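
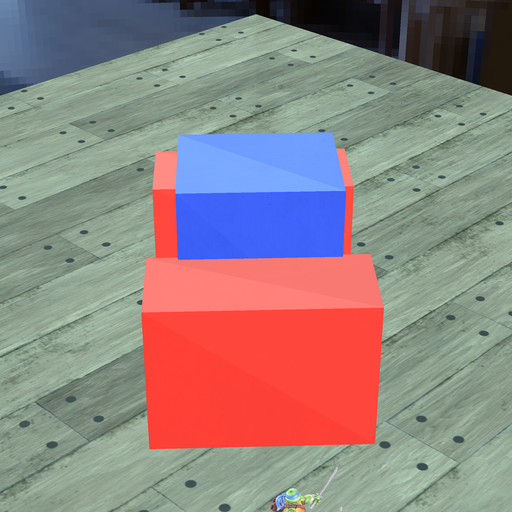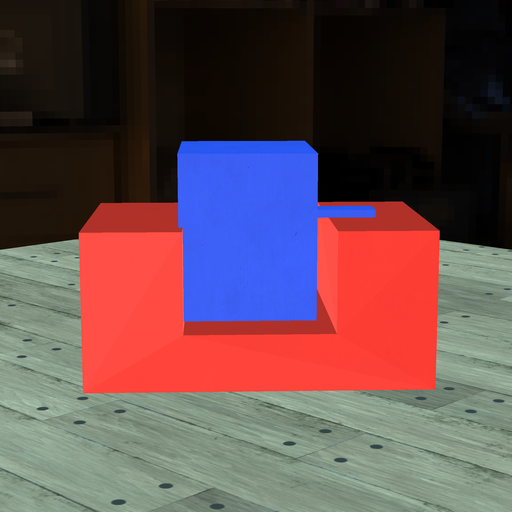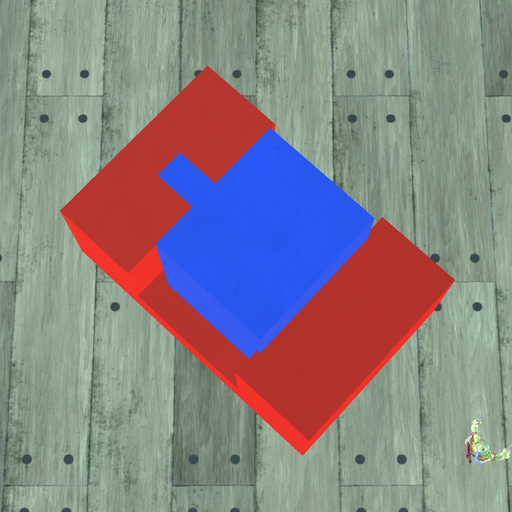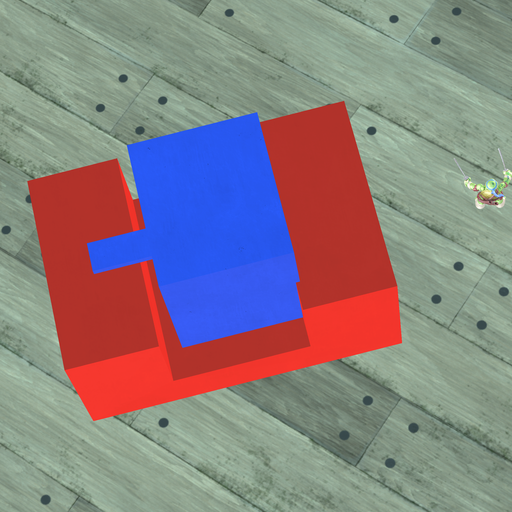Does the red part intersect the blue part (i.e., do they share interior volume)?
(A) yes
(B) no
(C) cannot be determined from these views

(A) yes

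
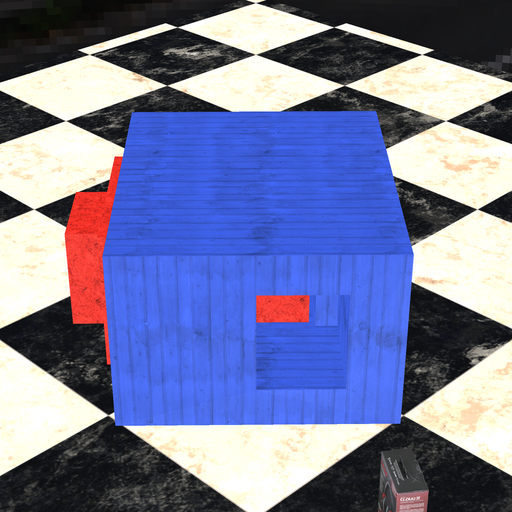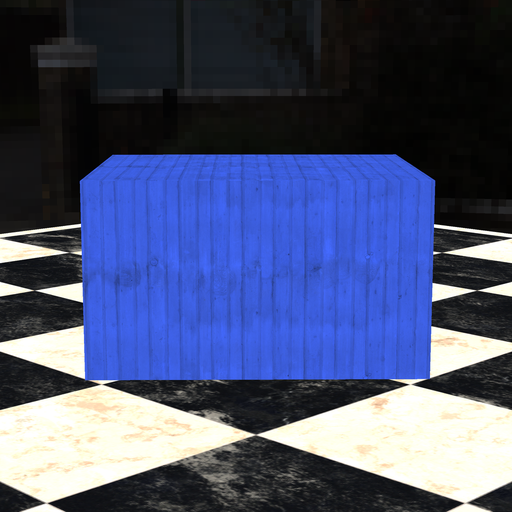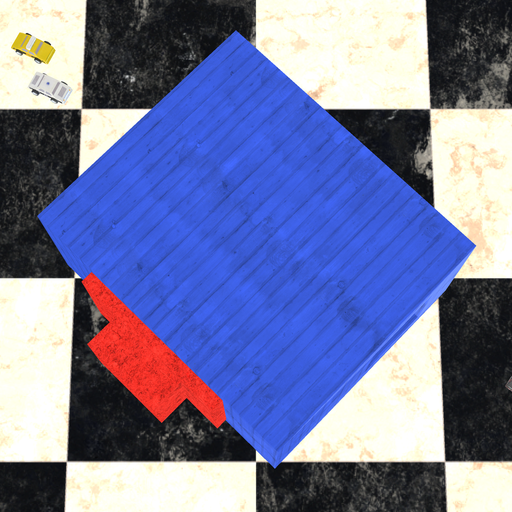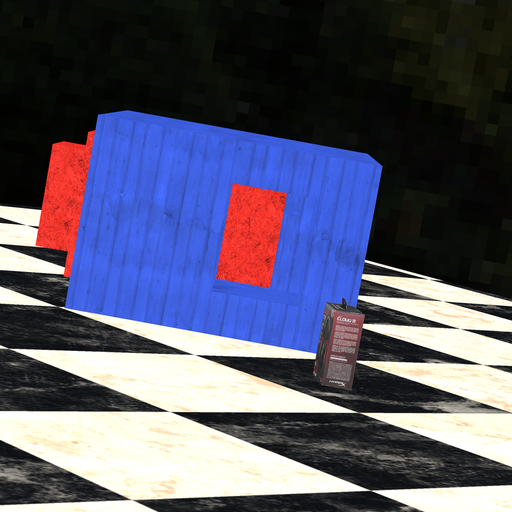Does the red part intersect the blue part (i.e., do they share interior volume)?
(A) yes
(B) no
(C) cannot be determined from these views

(B) no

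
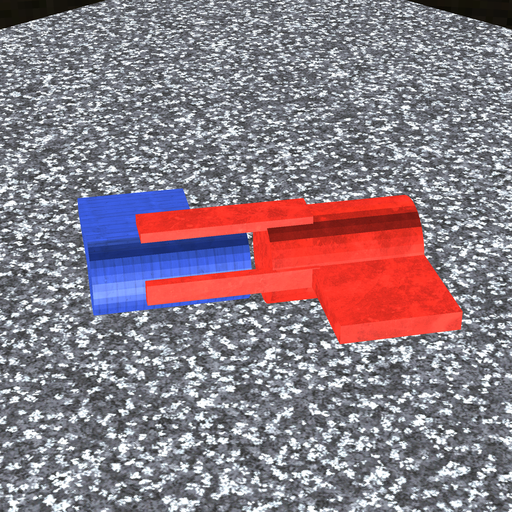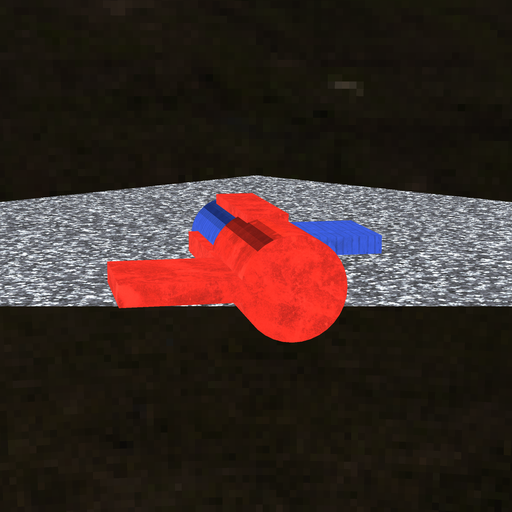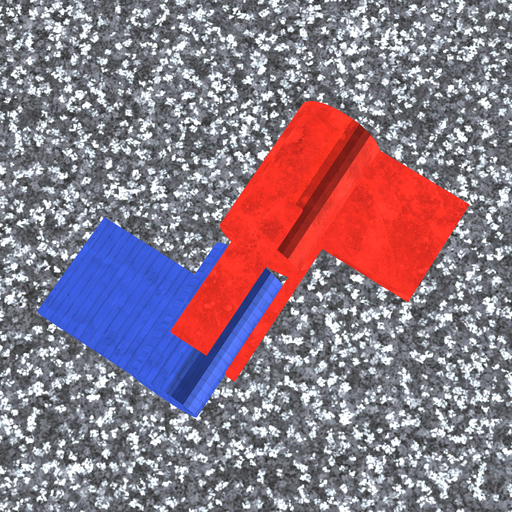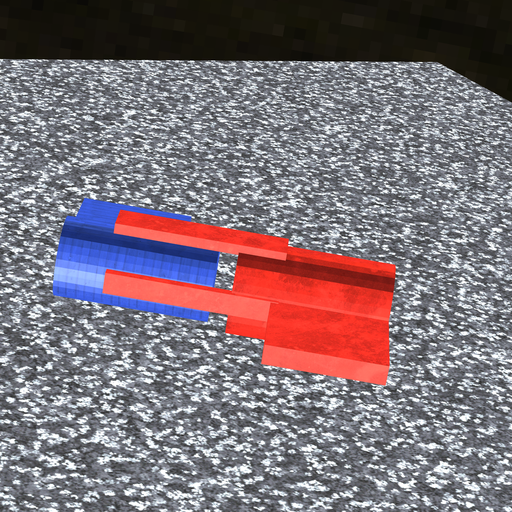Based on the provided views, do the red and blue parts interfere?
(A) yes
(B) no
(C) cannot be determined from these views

(B) no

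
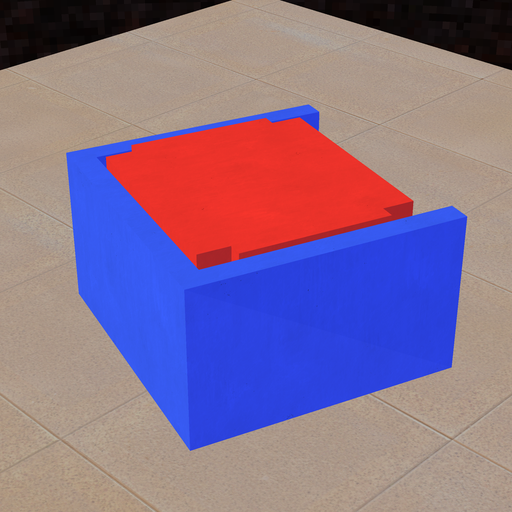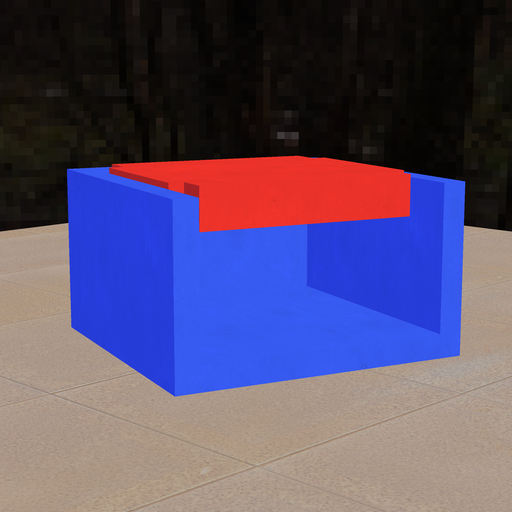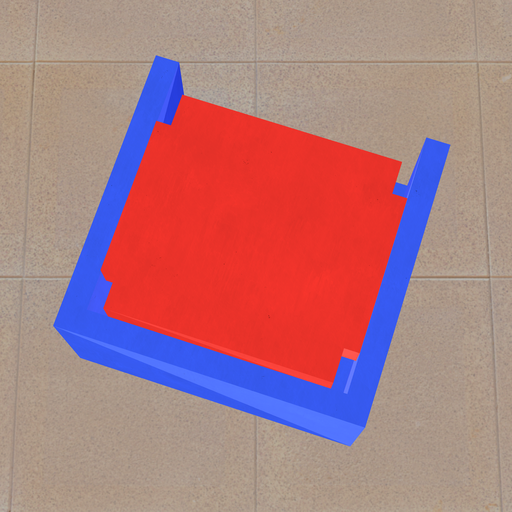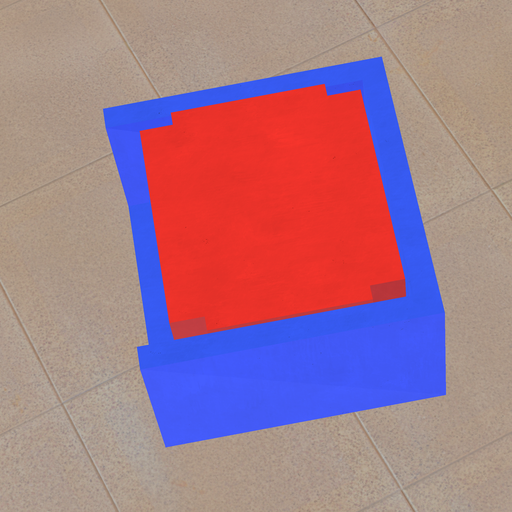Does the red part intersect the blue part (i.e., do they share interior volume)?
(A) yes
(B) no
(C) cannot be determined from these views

(B) no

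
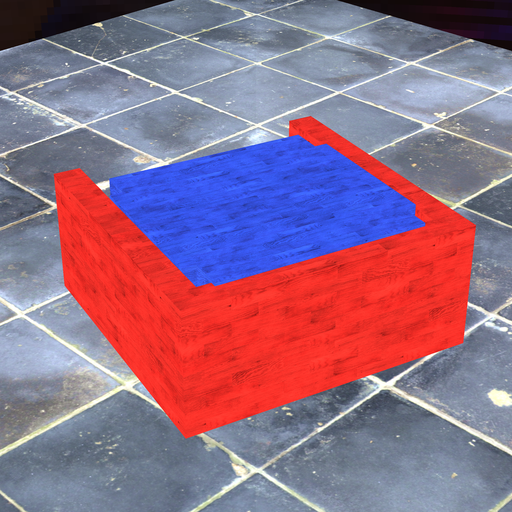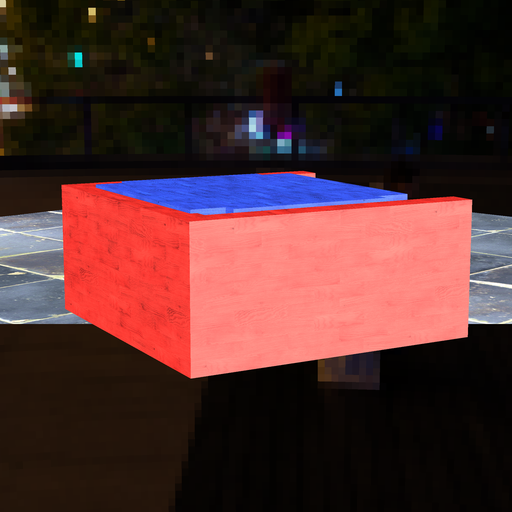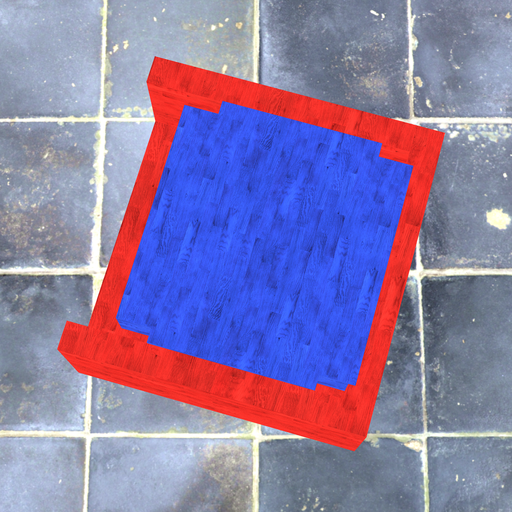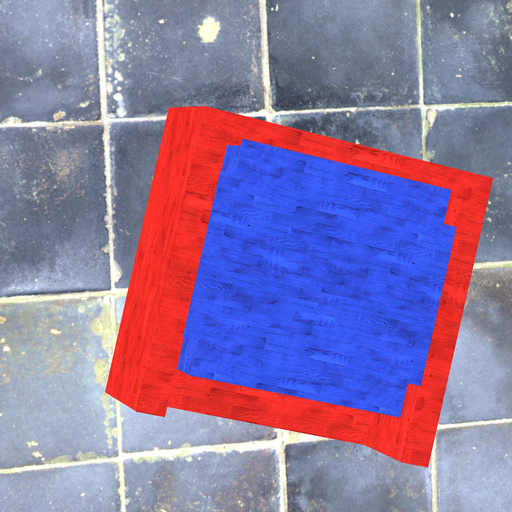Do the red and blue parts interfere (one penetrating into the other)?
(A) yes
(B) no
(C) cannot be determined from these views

(A) yes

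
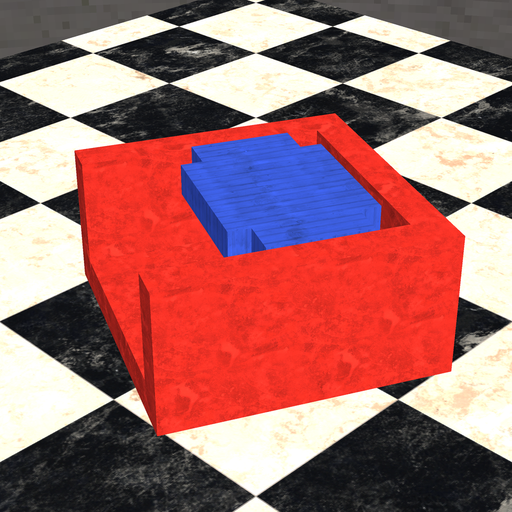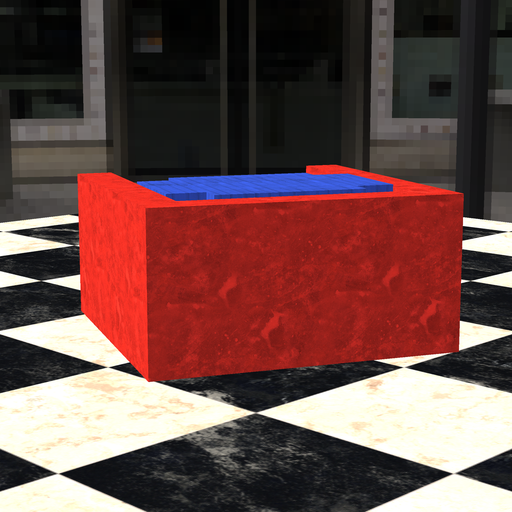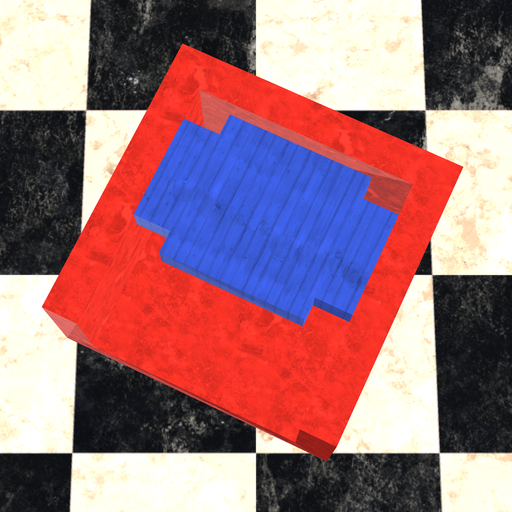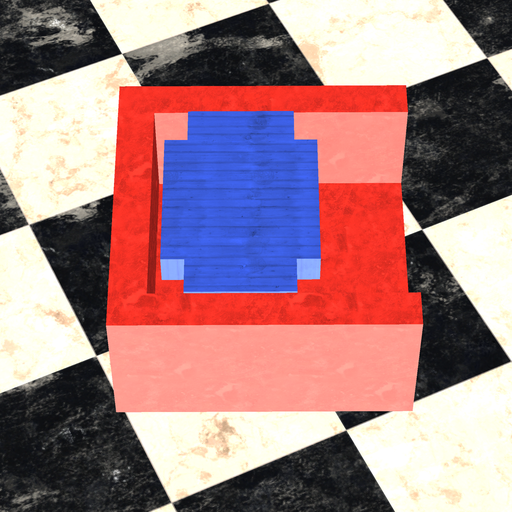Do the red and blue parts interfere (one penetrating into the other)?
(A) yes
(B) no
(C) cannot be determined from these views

(B) no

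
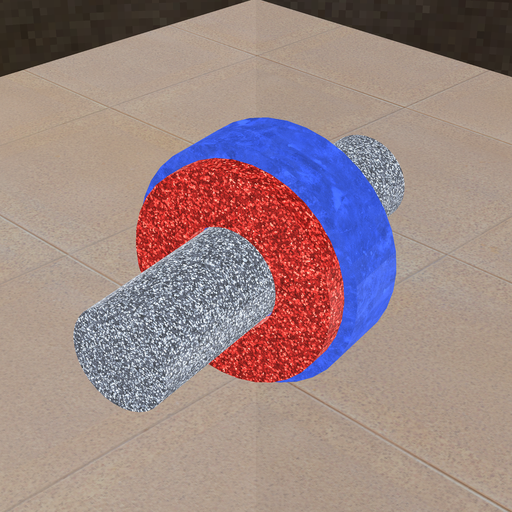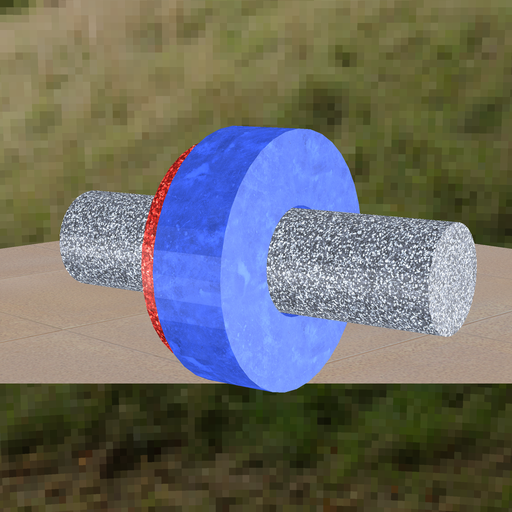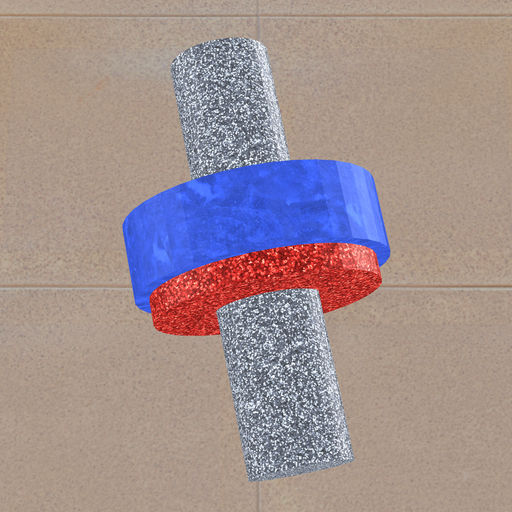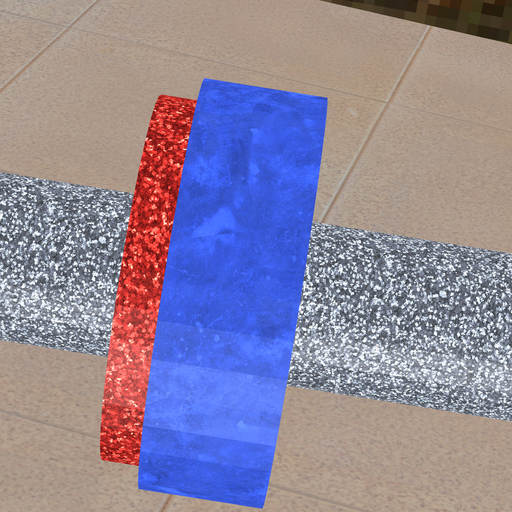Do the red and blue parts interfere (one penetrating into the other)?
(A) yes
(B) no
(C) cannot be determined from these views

(A) yes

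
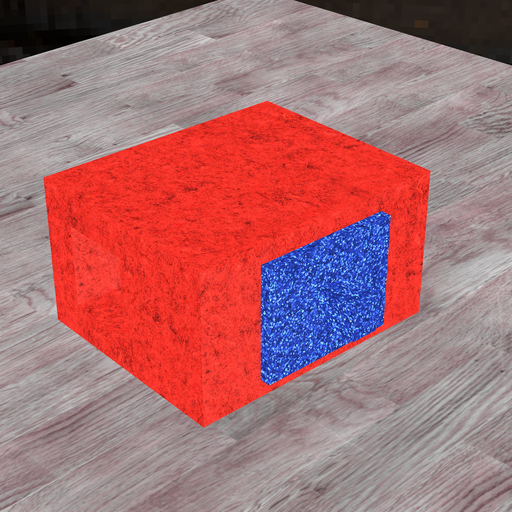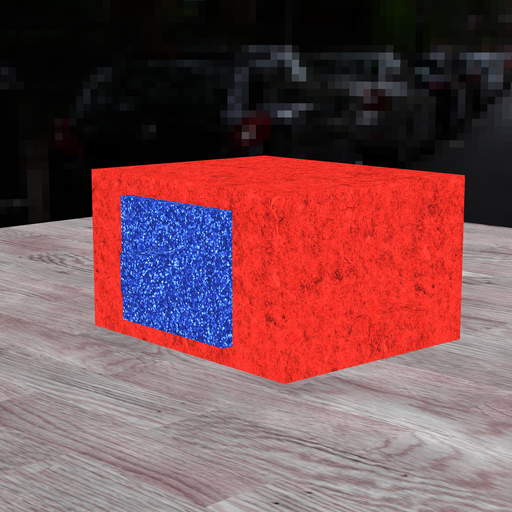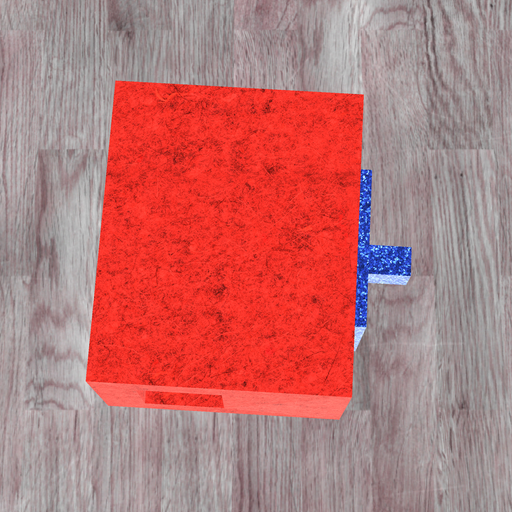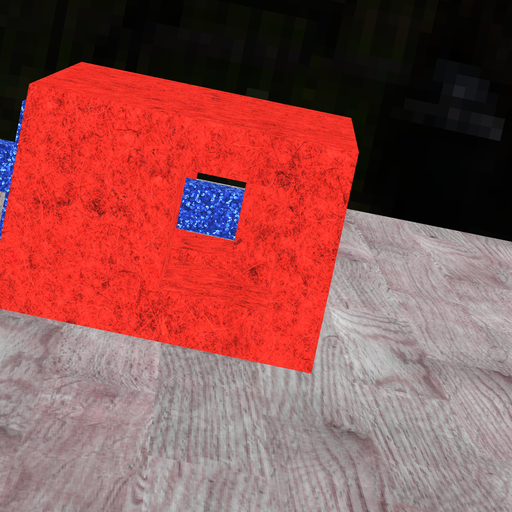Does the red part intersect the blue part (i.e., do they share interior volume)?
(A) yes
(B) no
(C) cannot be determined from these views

(A) yes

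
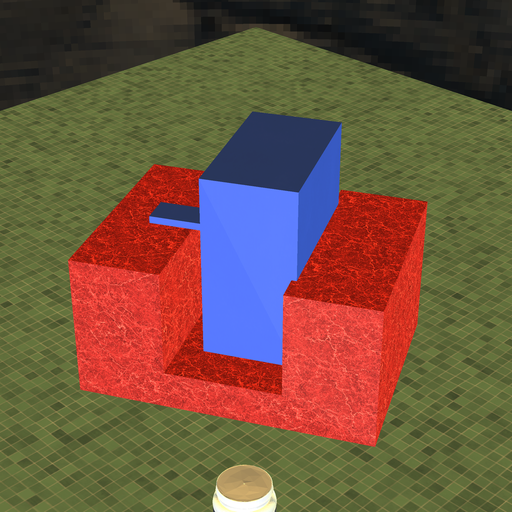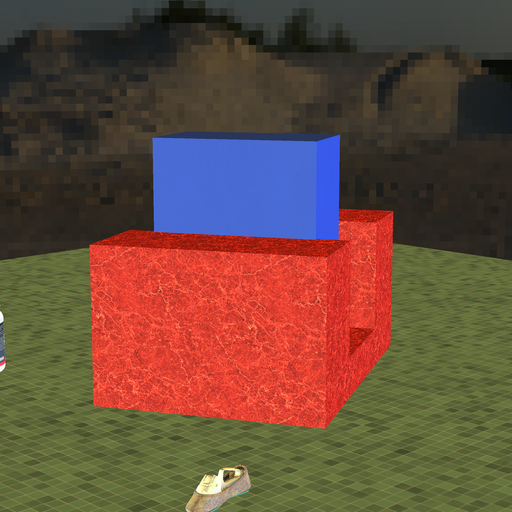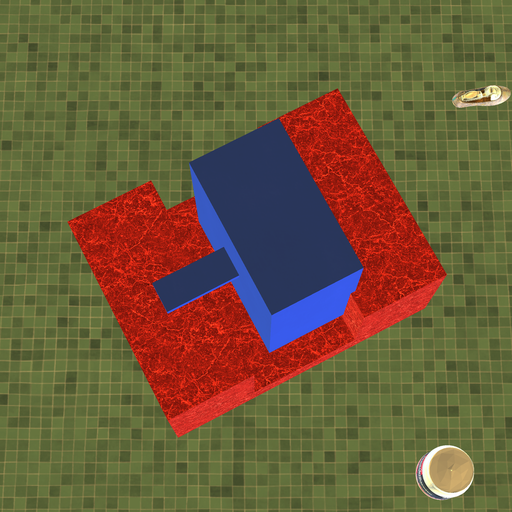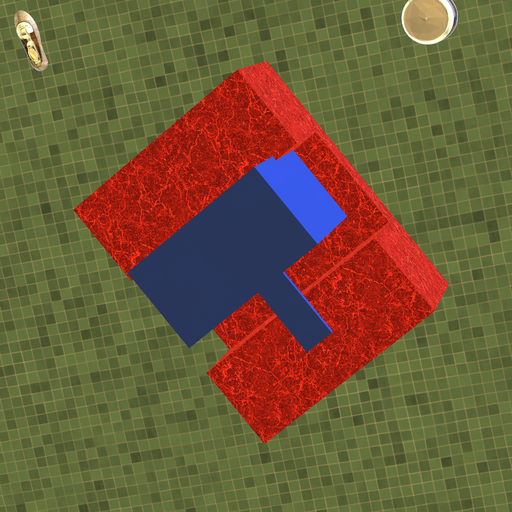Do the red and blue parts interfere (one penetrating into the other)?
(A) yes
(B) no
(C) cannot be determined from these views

(A) yes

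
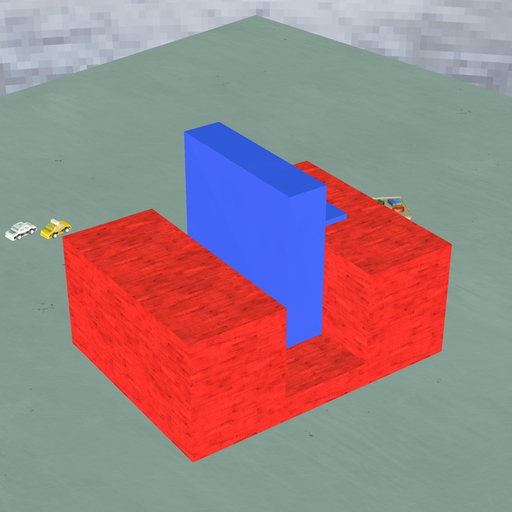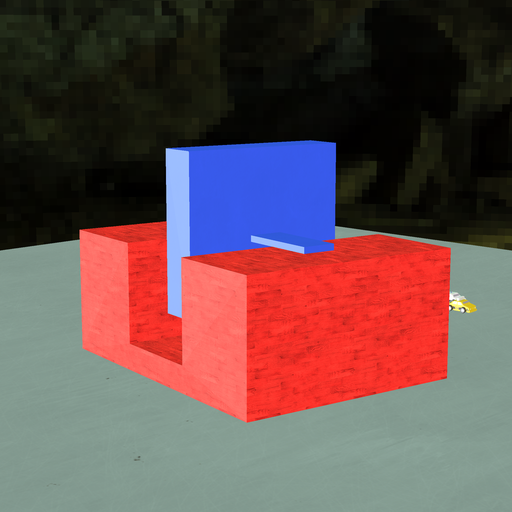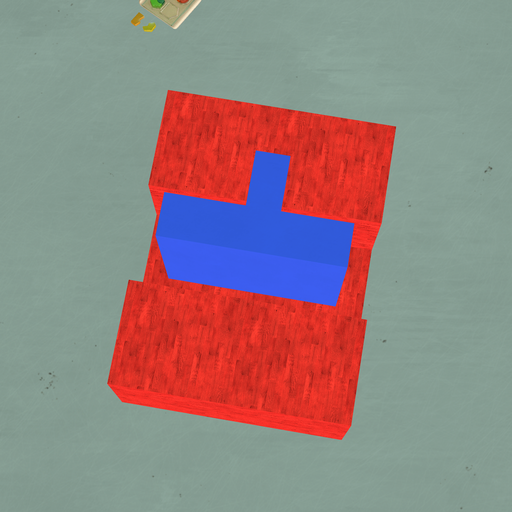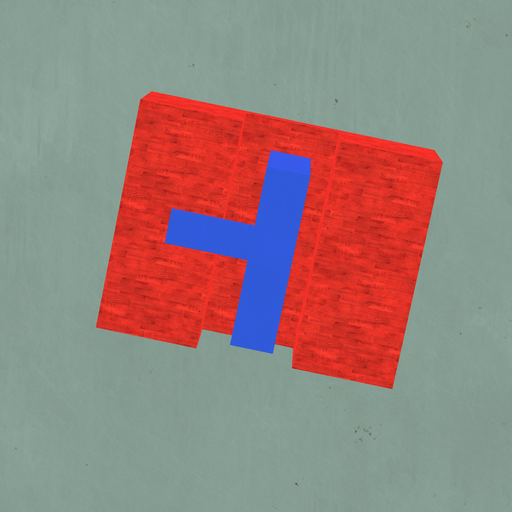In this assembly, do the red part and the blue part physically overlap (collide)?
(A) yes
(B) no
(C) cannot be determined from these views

(B) no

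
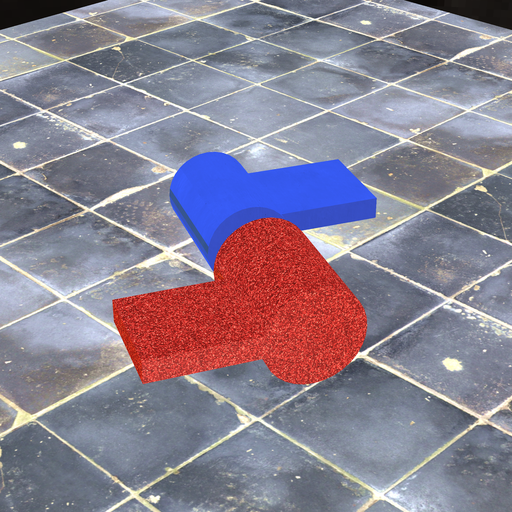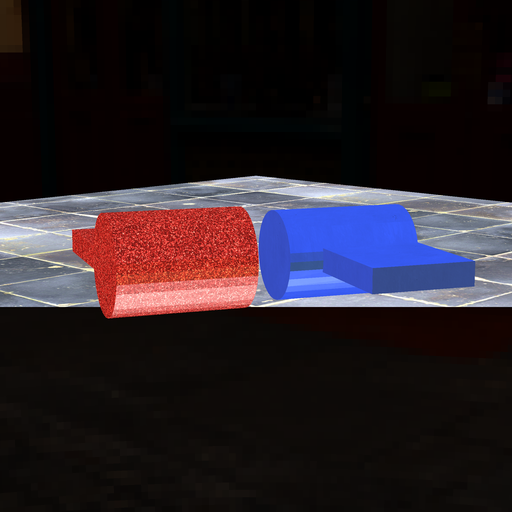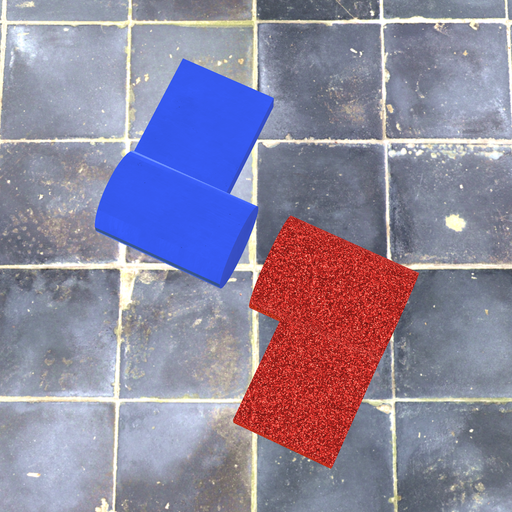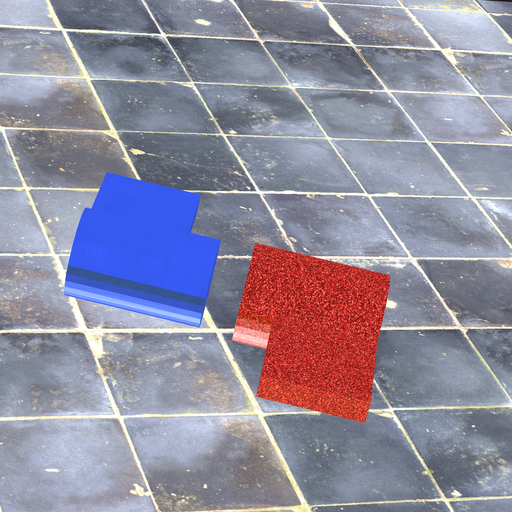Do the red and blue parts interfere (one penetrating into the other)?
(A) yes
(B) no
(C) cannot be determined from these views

(B) no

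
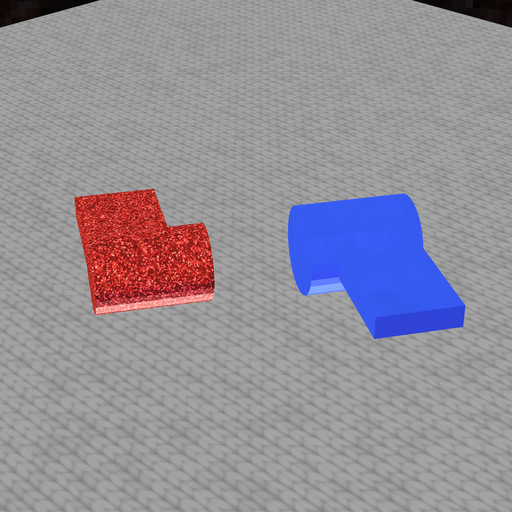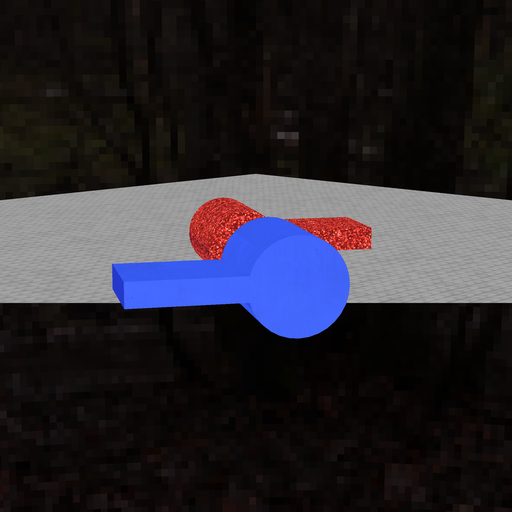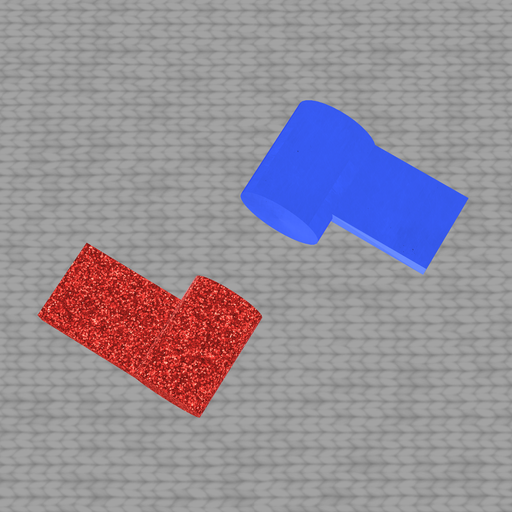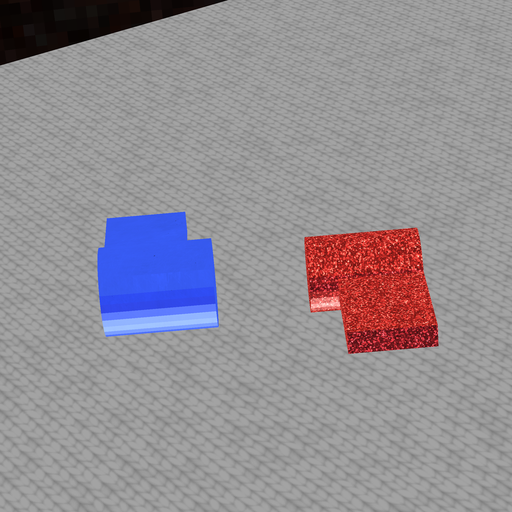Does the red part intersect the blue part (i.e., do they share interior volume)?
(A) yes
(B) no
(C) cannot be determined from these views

(B) no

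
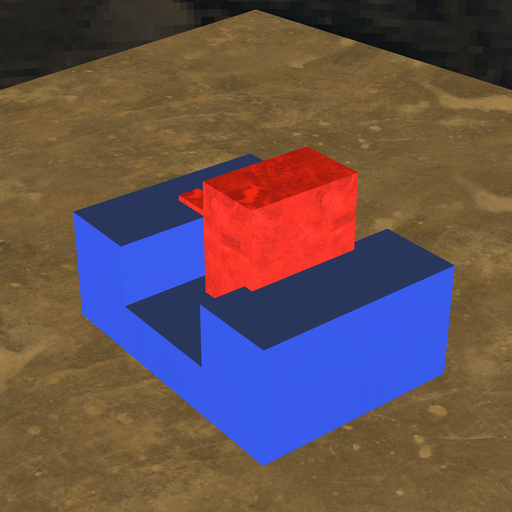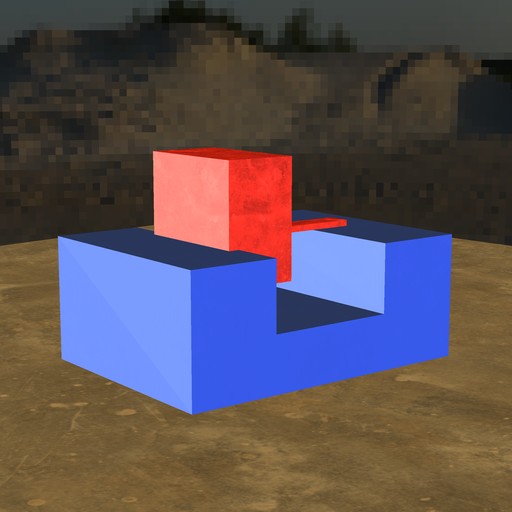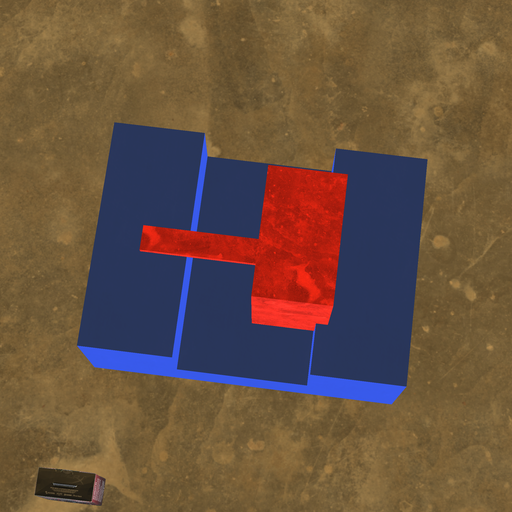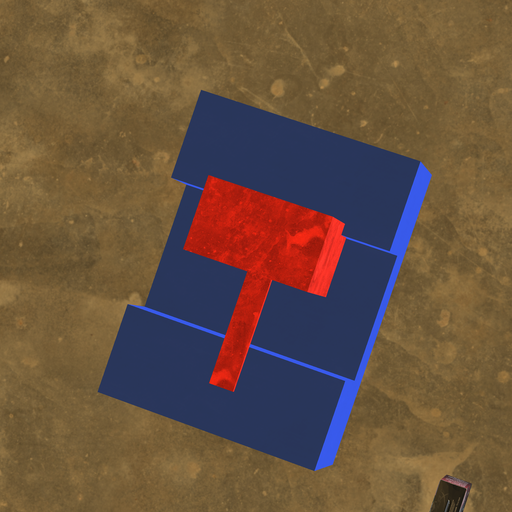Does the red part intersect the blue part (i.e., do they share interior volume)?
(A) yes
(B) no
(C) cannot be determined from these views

(A) yes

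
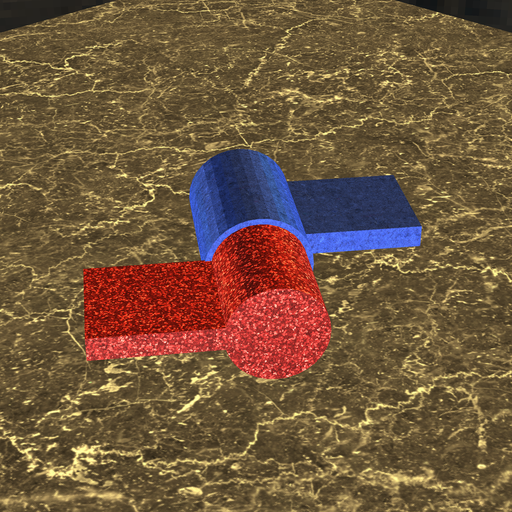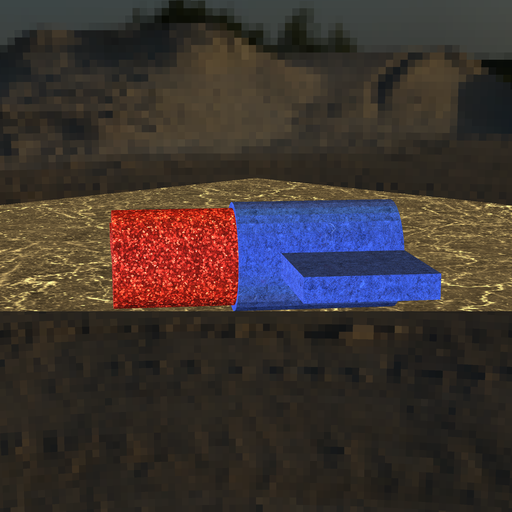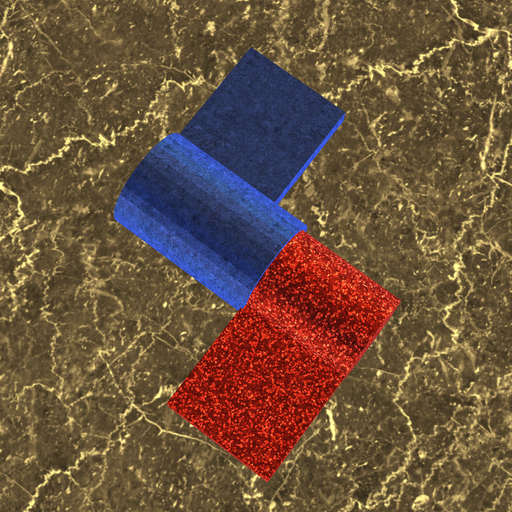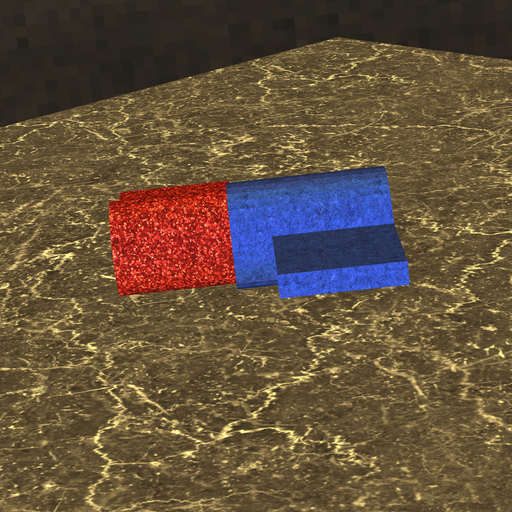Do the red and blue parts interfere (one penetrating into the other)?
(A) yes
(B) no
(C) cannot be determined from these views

(A) yes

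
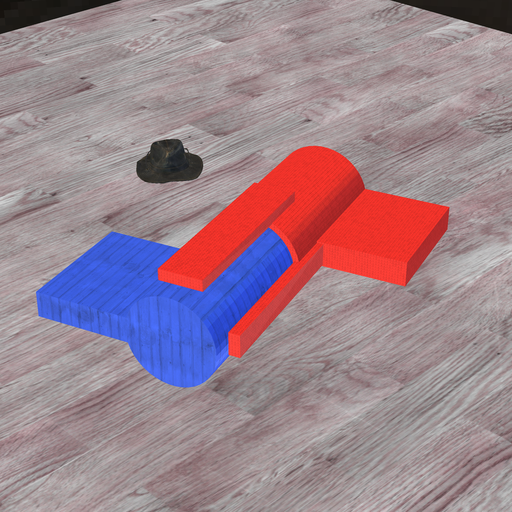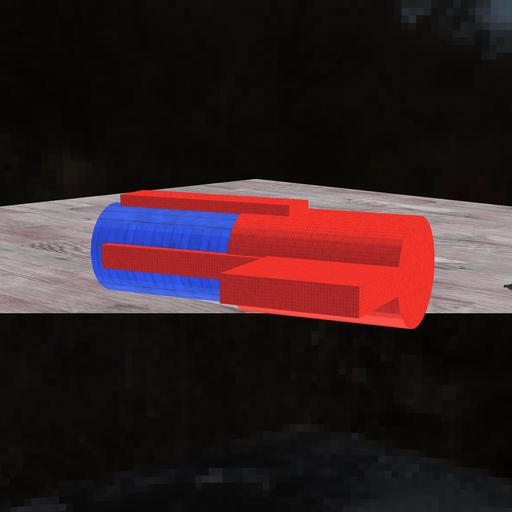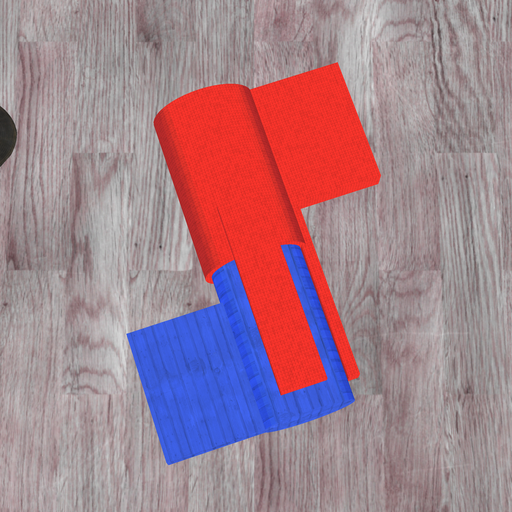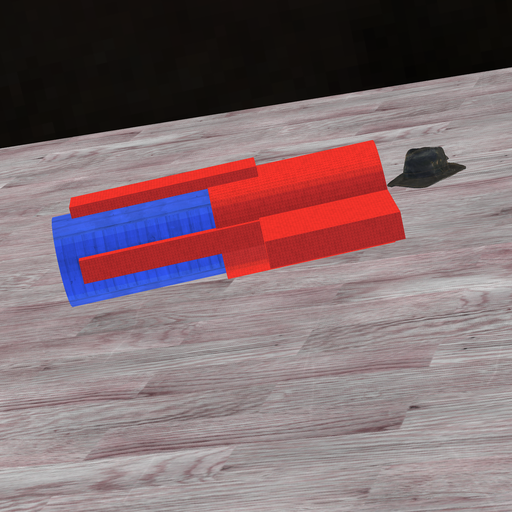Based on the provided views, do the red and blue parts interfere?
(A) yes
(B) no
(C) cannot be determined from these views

(A) yes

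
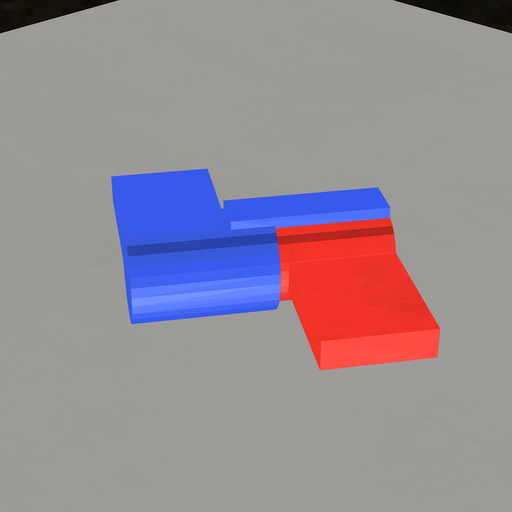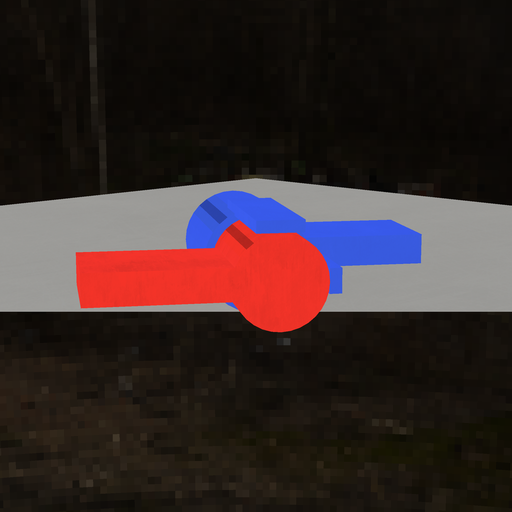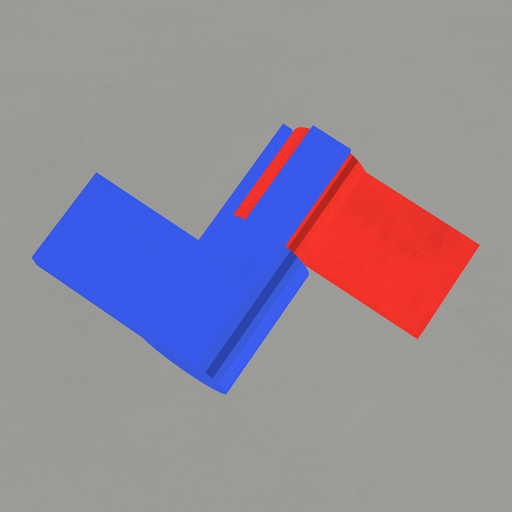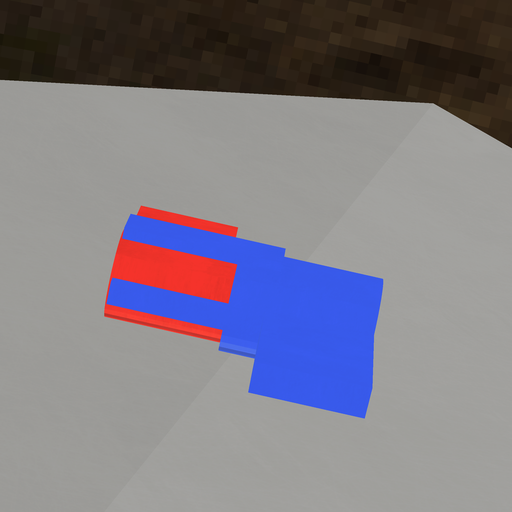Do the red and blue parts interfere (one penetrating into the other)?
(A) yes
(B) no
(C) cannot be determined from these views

(A) yes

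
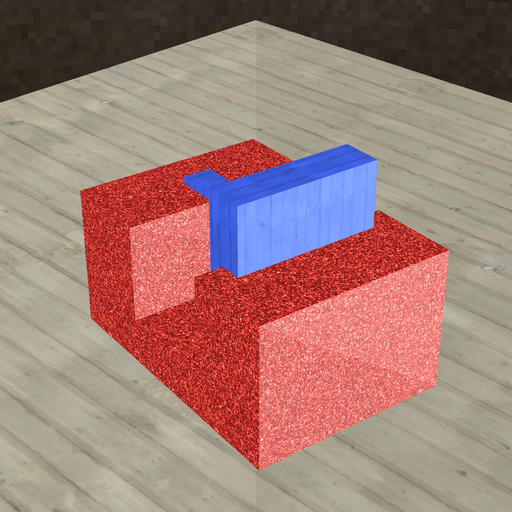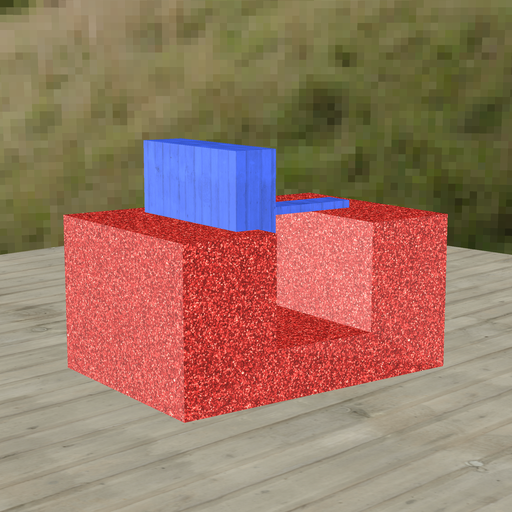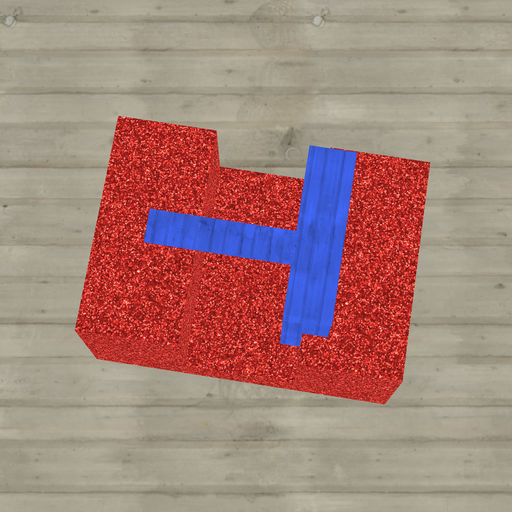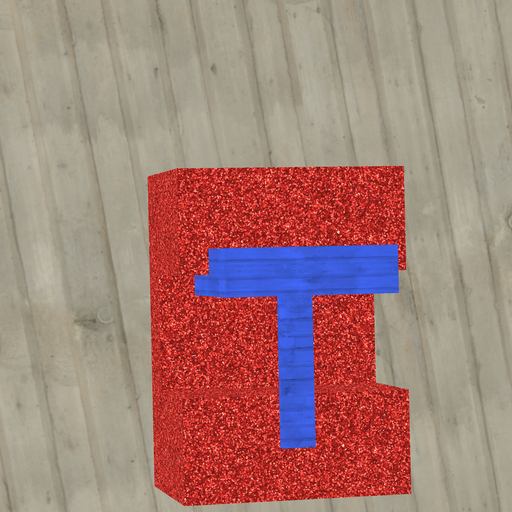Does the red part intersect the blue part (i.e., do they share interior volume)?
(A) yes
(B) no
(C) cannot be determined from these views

(A) yes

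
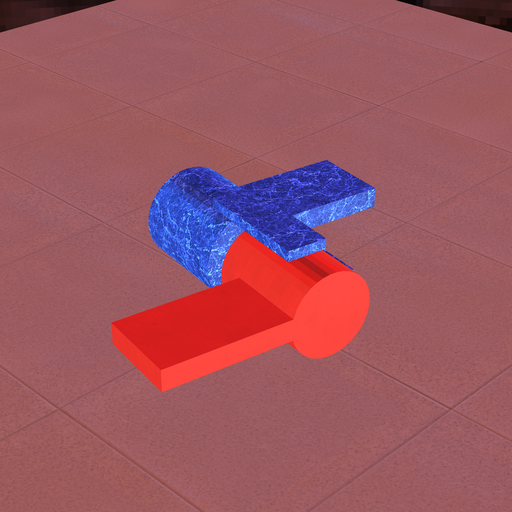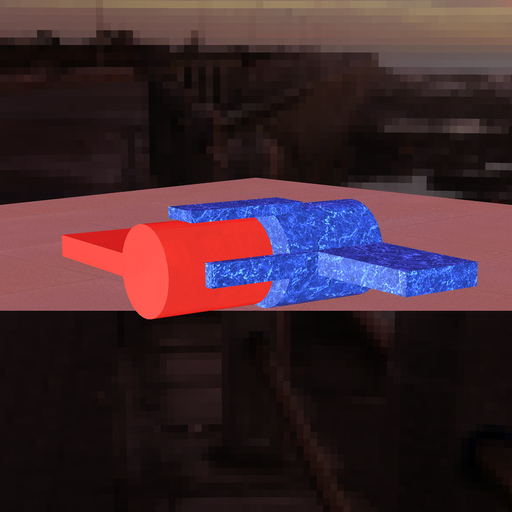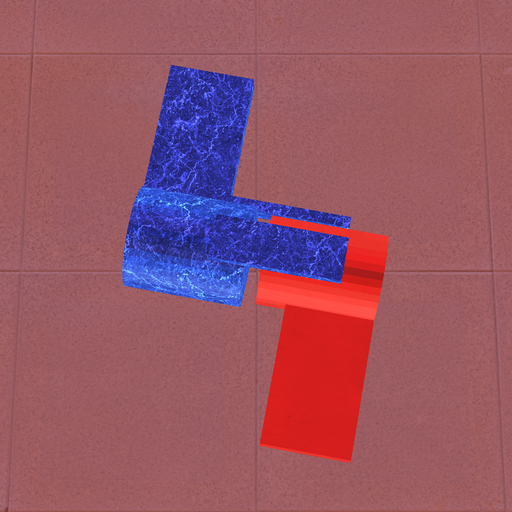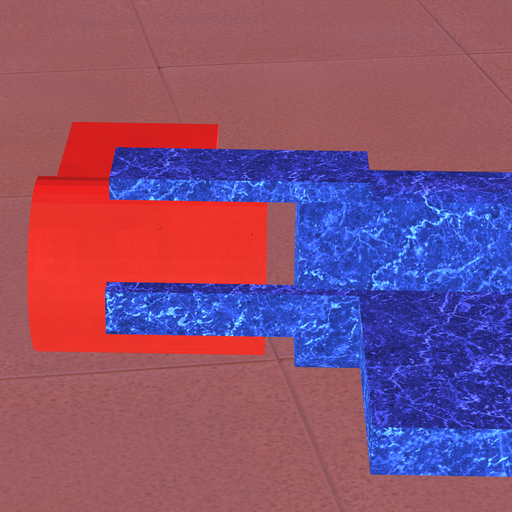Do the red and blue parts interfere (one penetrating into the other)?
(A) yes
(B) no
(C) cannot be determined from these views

(B) no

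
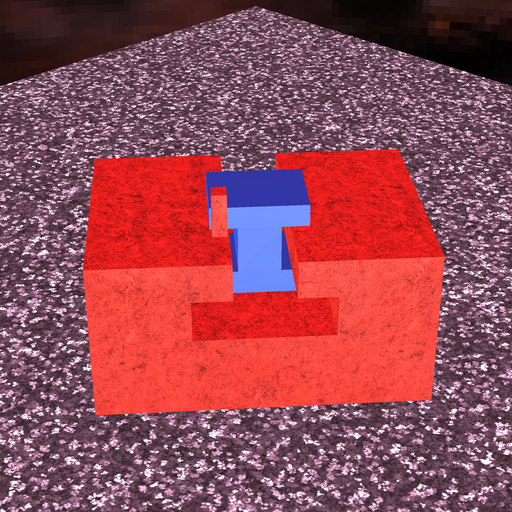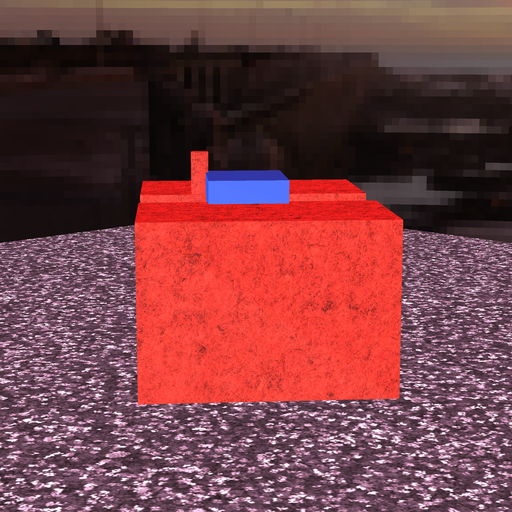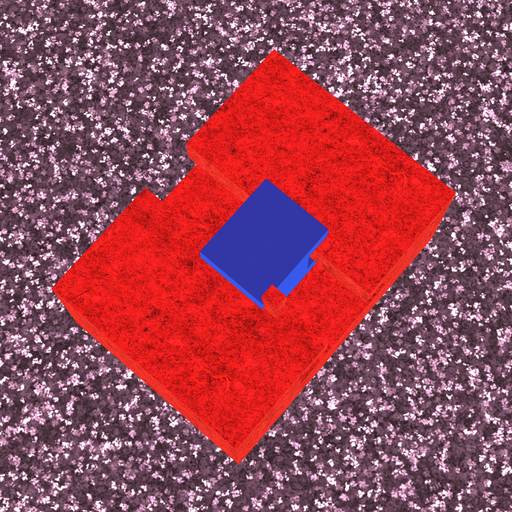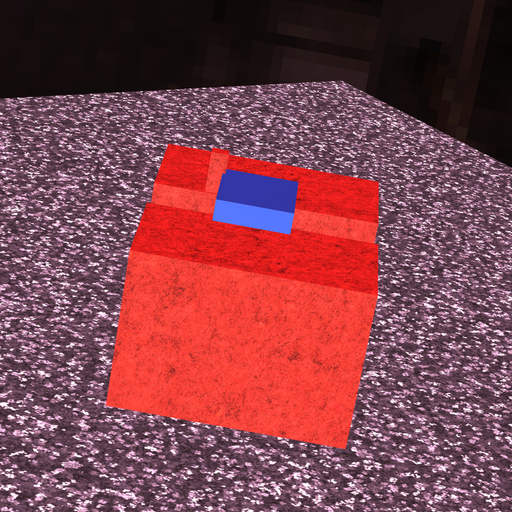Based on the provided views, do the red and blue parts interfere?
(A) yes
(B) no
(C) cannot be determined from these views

(A) yes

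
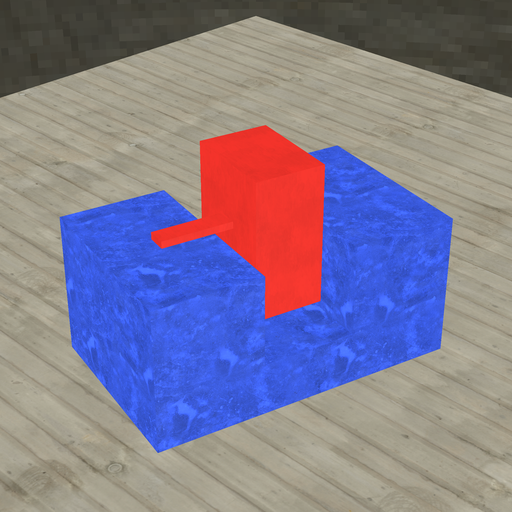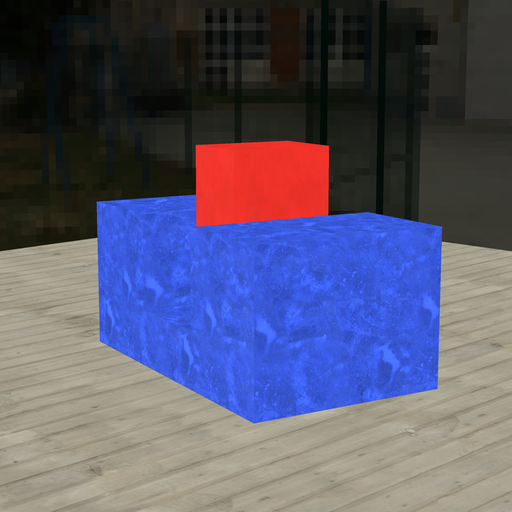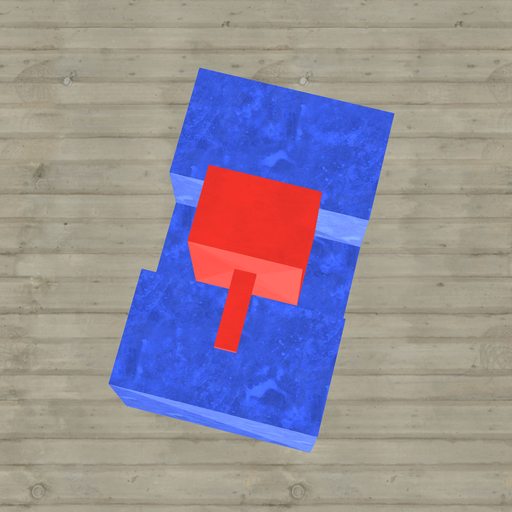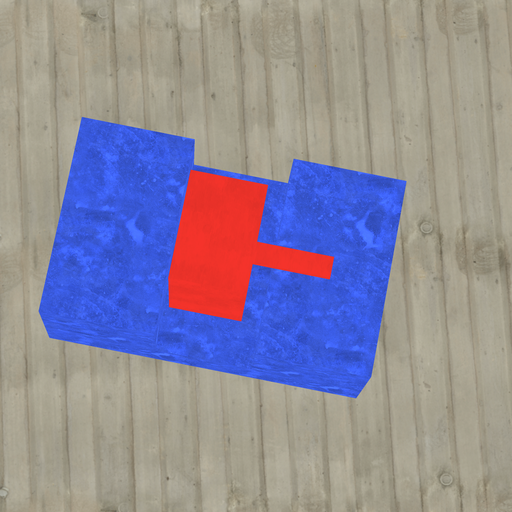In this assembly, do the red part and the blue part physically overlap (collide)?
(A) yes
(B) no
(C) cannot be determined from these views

(B) no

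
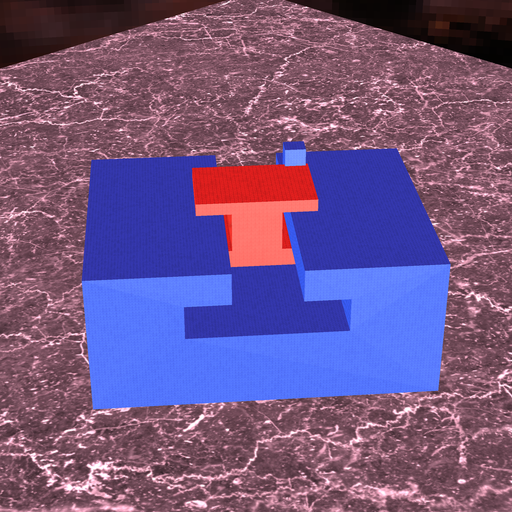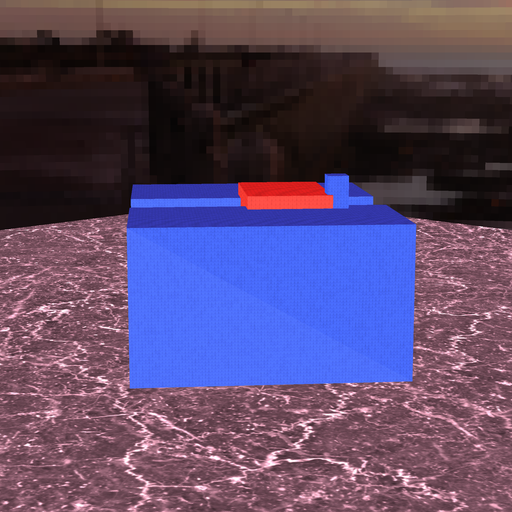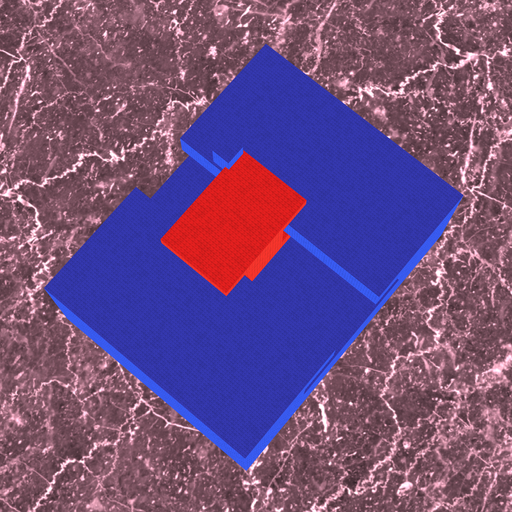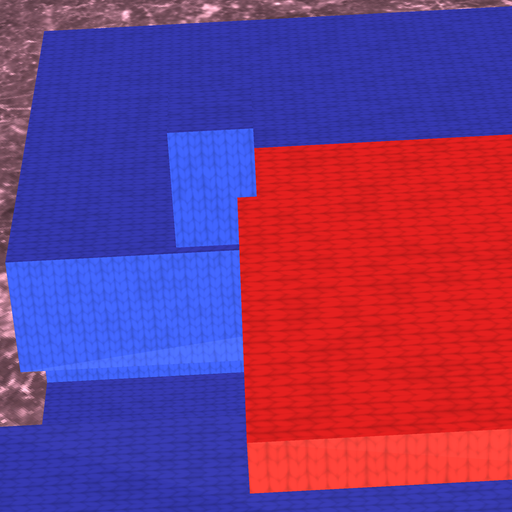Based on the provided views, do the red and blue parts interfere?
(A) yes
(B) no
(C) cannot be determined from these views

(A) yes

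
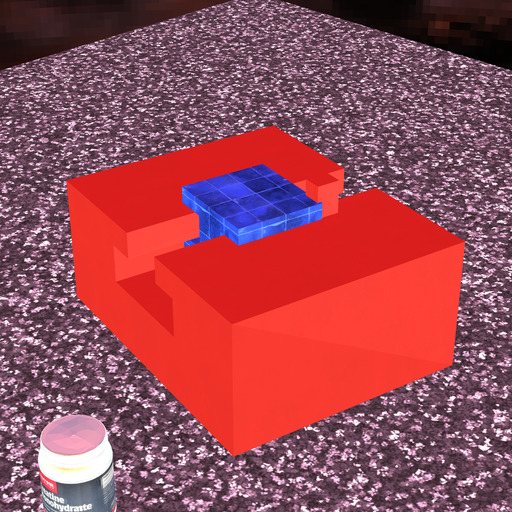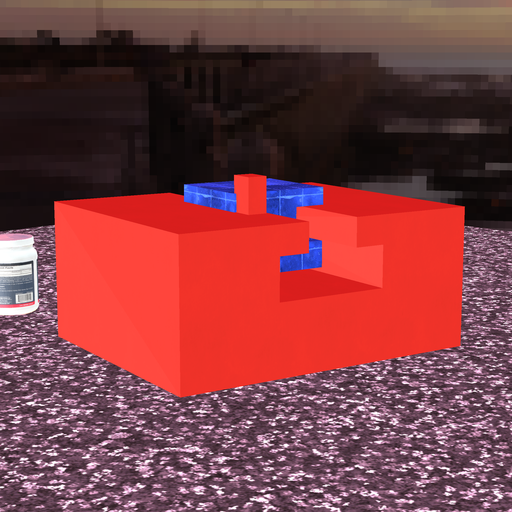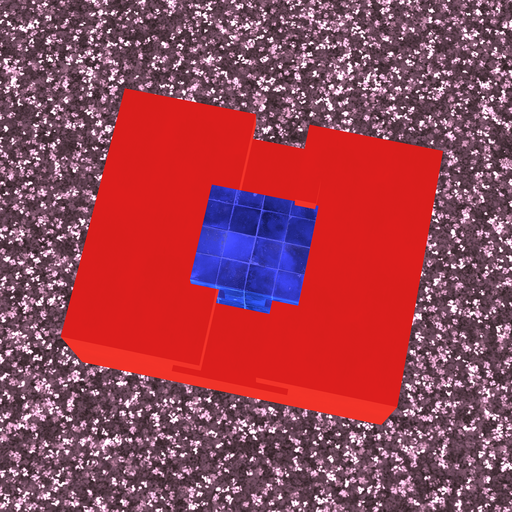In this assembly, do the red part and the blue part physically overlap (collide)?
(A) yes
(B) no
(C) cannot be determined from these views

(A) yes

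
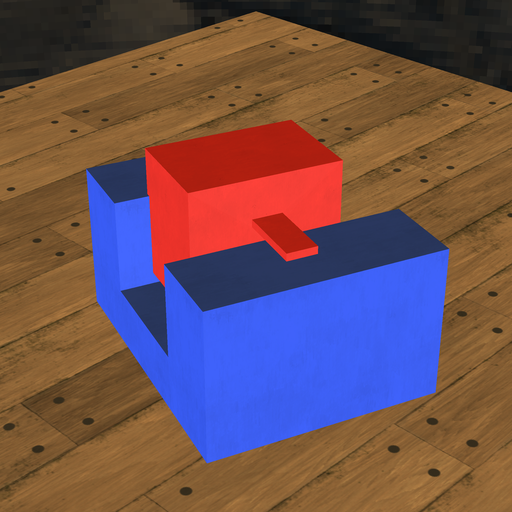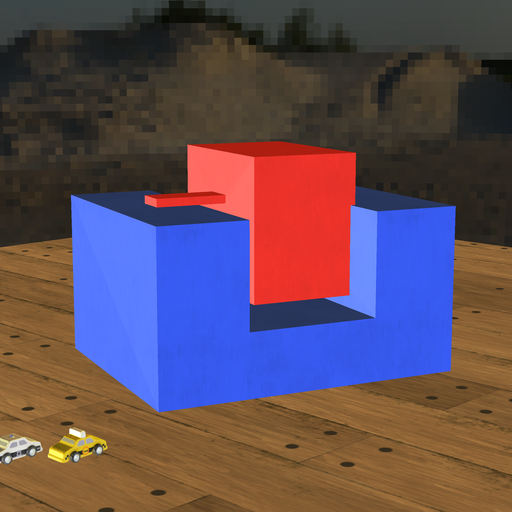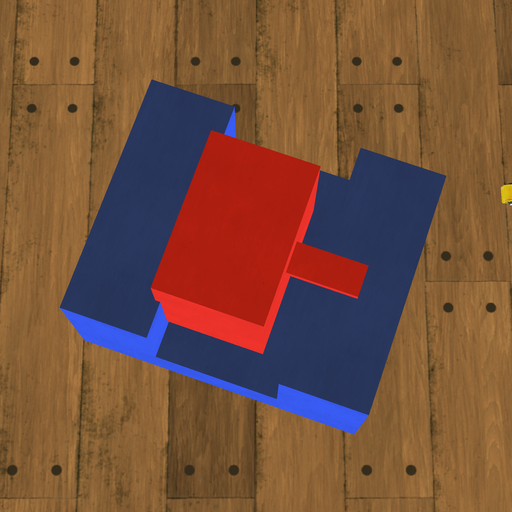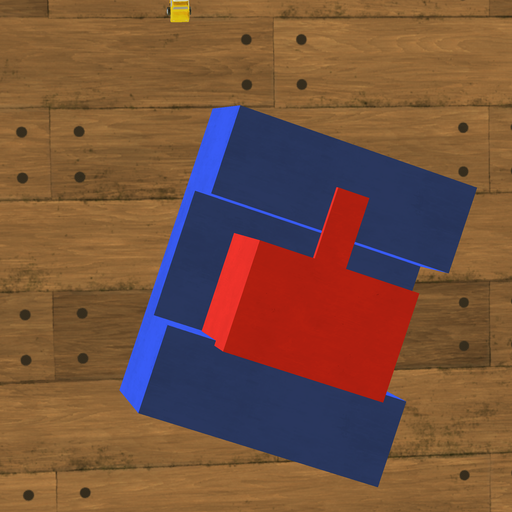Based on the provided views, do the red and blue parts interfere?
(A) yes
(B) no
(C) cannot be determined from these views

(A) yes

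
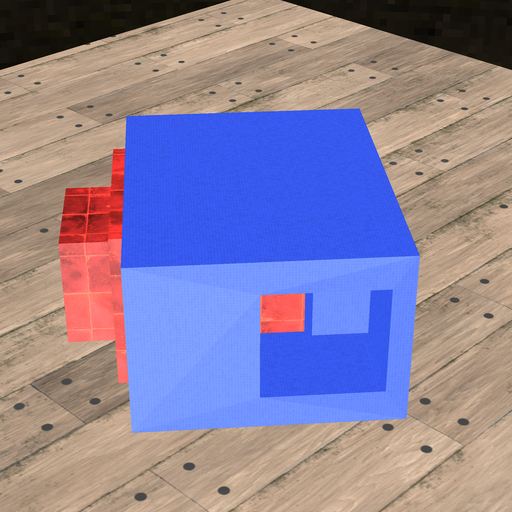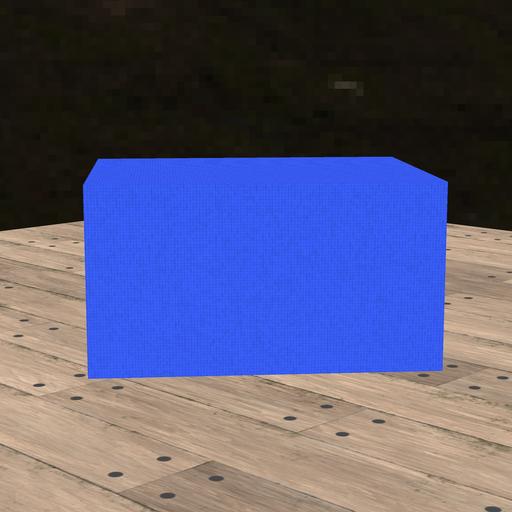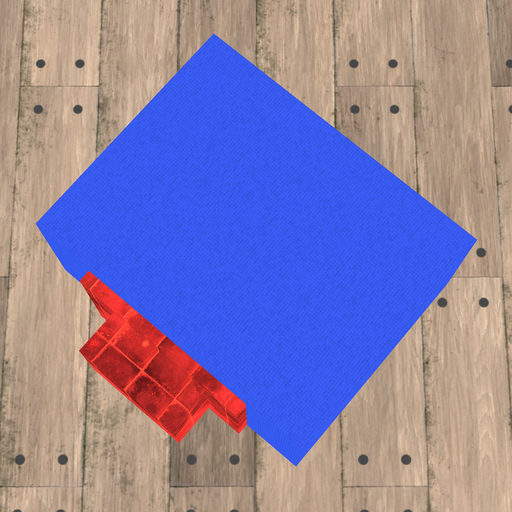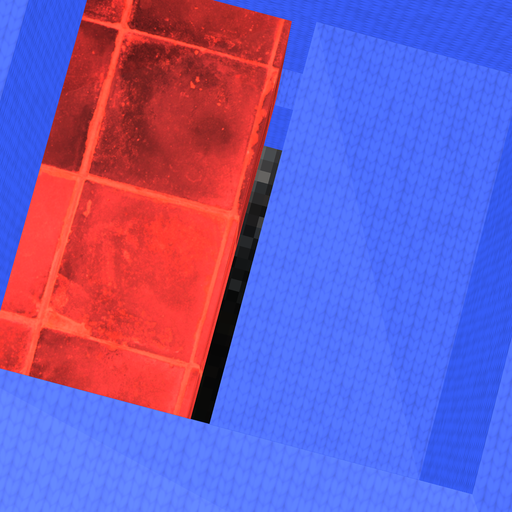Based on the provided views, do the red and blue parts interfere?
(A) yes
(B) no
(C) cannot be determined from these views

(B) no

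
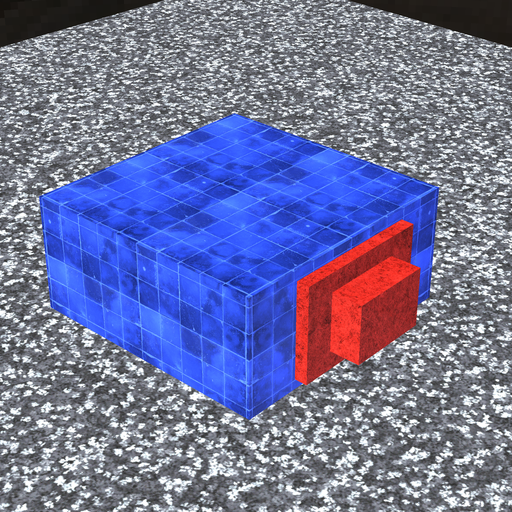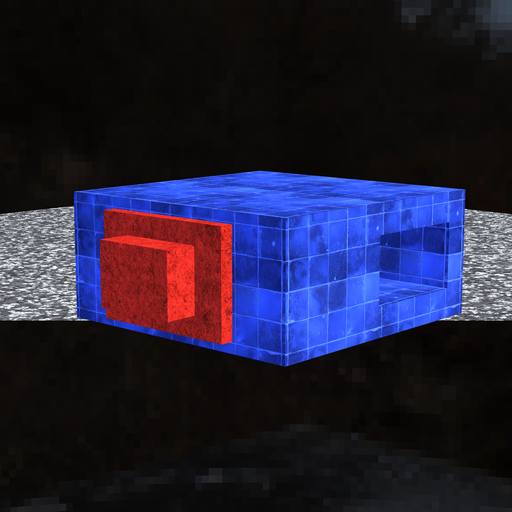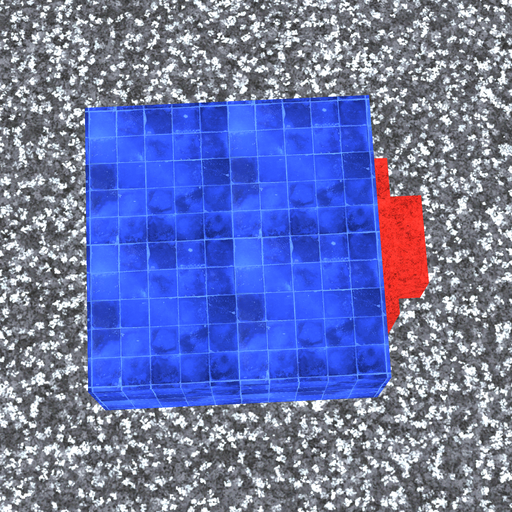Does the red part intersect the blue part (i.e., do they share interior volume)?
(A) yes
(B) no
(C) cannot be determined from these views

(C) cannot be determined from these views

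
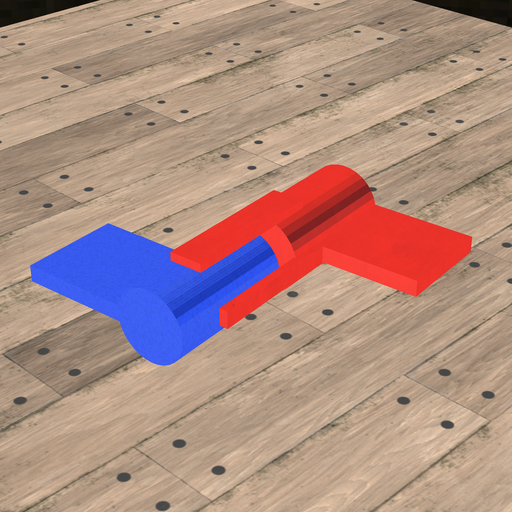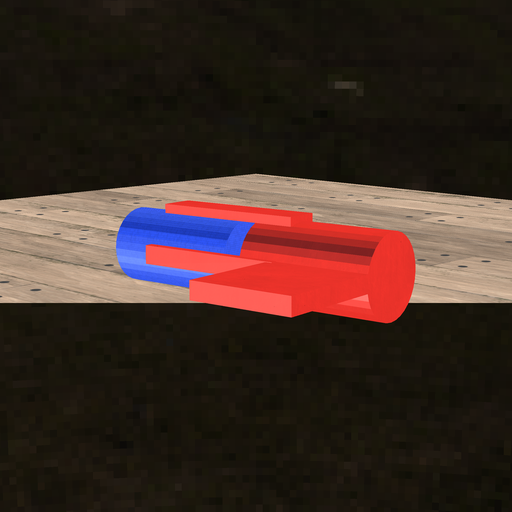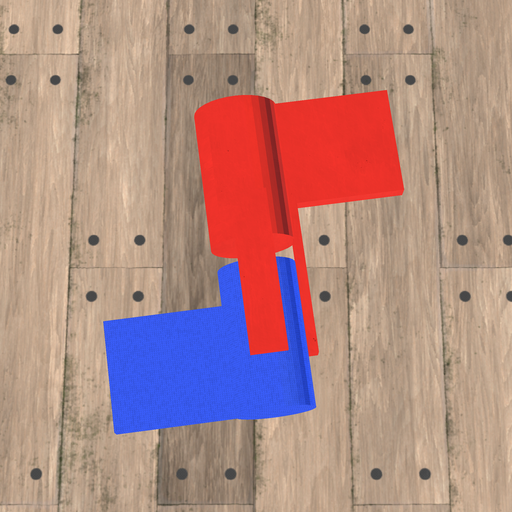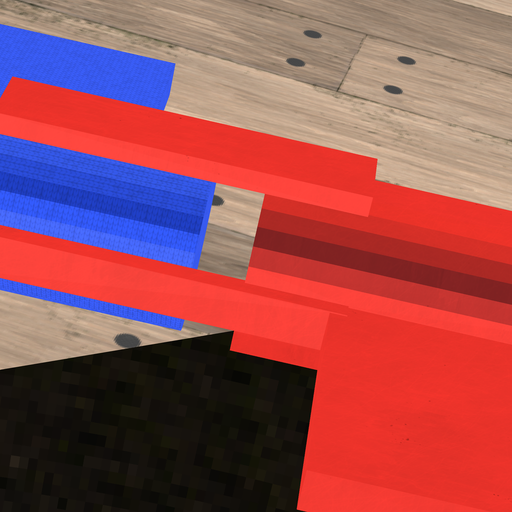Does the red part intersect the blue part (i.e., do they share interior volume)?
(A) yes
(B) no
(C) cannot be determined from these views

(B) no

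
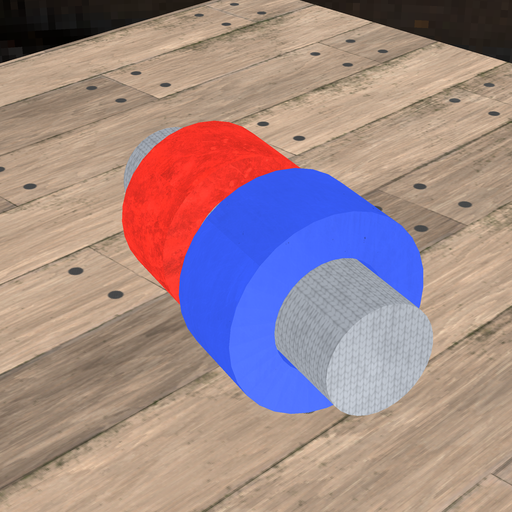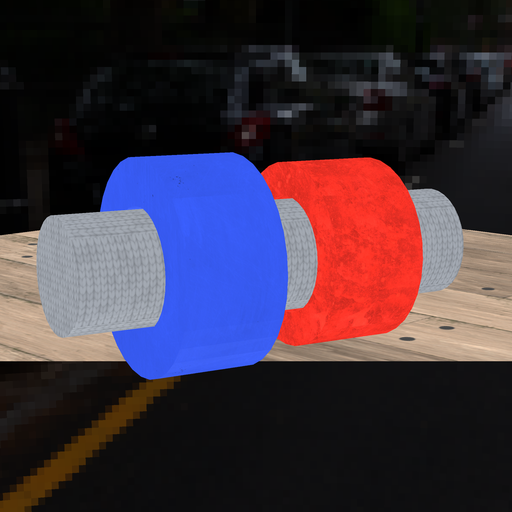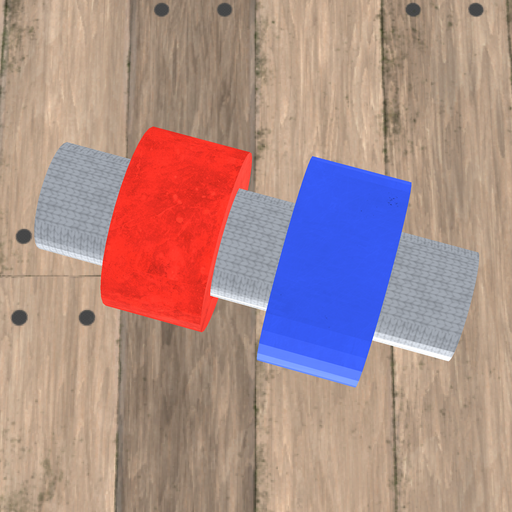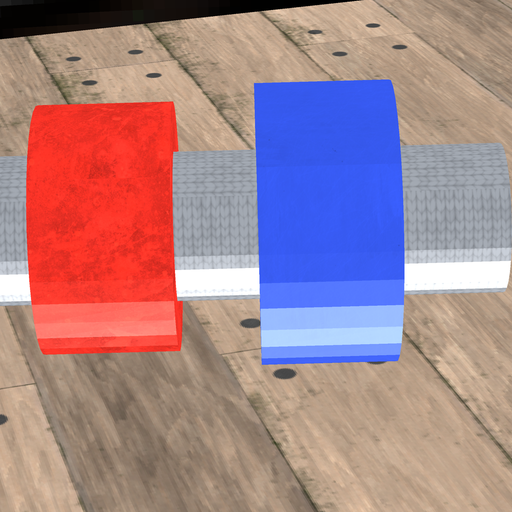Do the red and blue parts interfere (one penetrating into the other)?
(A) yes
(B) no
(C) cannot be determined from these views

(B) no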